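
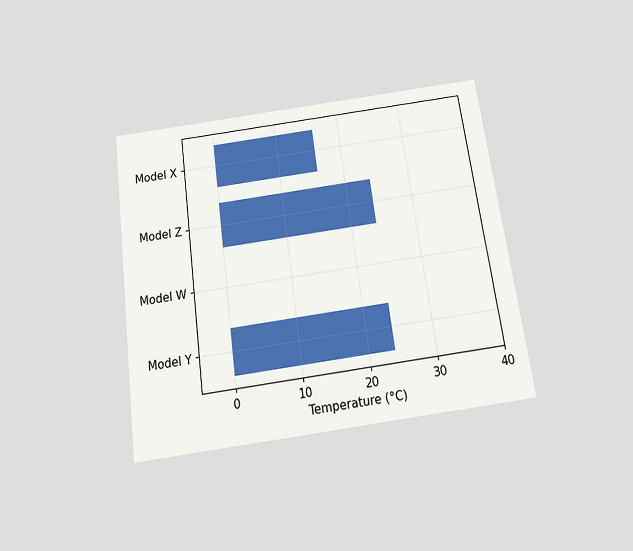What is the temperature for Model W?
The chart is tilted about 8° counter-clockwise and viewed slightly from below. Reading along the chart's x-axis, the Model W bar reaches 0°C.

0°C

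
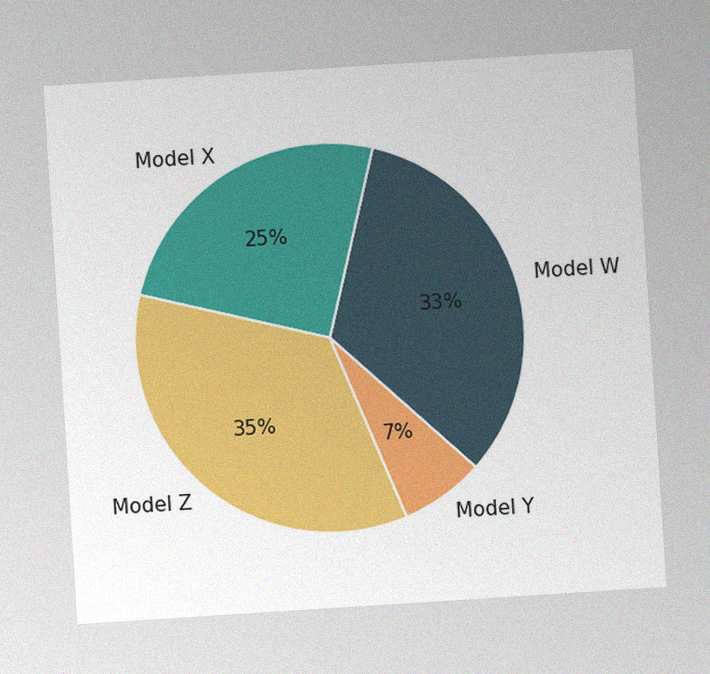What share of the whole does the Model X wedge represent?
The chart is tilted about 4° counter-clockwise, with some photo noise. The Model X slice takes up 25% of the pie.

25%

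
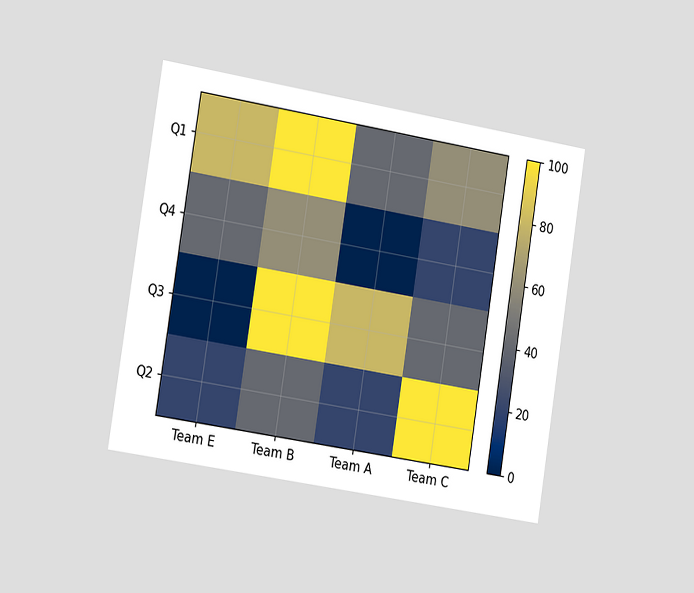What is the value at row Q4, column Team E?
The chart is tilted about 9° clockwise and viewed slightly from the left. Matching cell (Q4, Team E) against the colorbar gives 40.

40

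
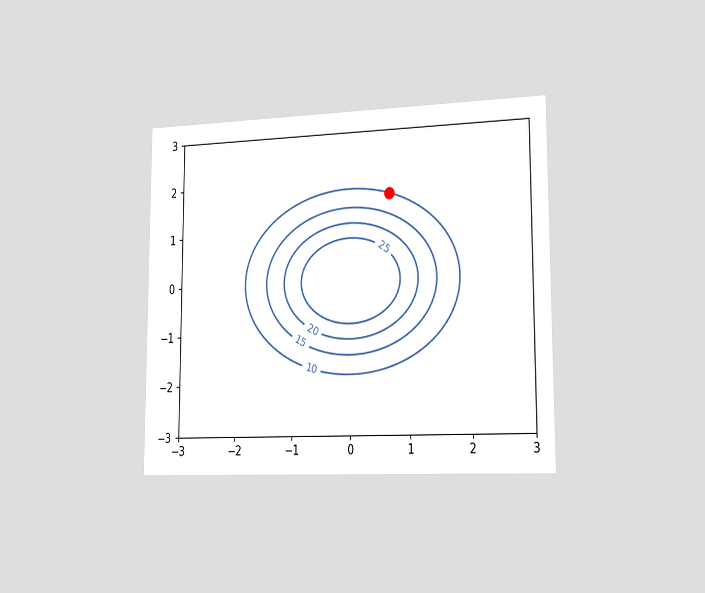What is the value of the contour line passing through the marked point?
10

The chart is viewed slightly from the right. The marked point sits on the contour labelled 10.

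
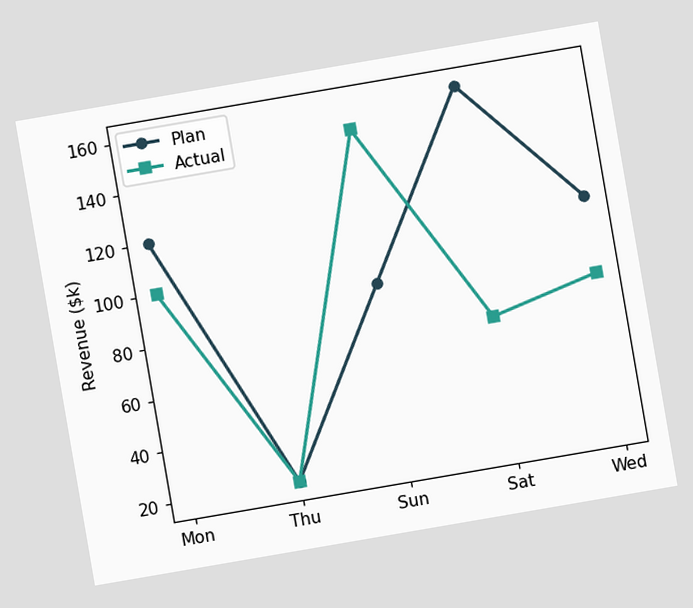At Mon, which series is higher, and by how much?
The chart is tilted about 10° counter-clockwise. At Mon, Plan sits above the other line by $20k.

Plan, by $20k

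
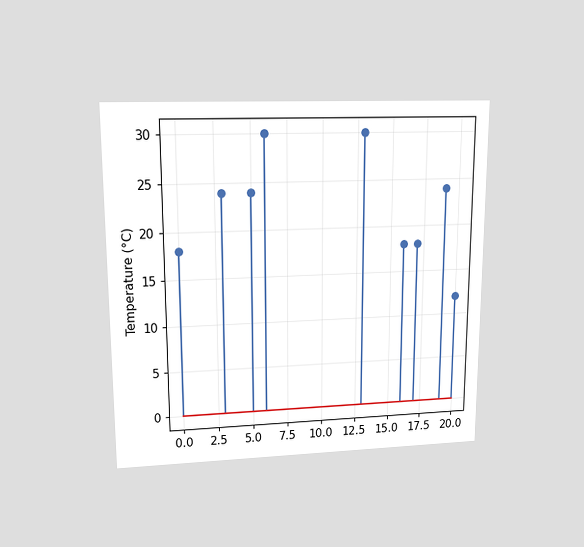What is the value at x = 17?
18°C

The chart is viewed at a slight angle. The stem at x=17 reaches 18°C.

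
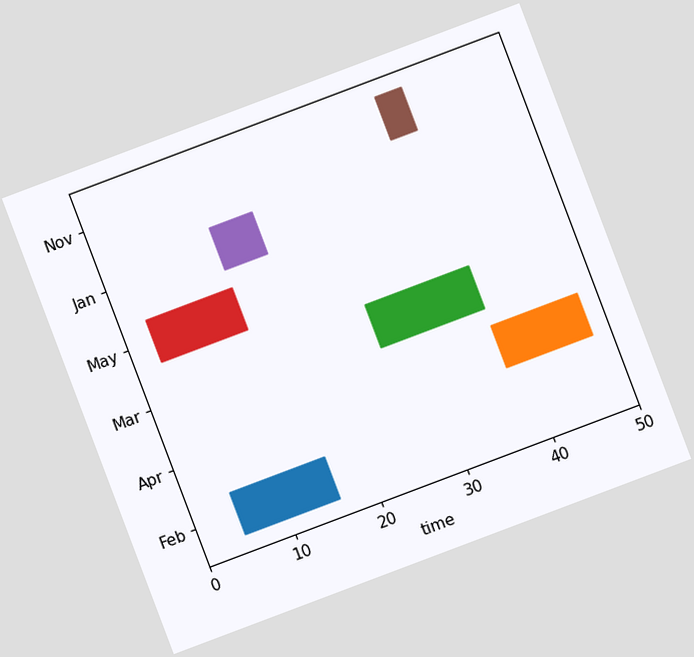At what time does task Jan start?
The chart is tilted about 21° counter-clockwise. The Jan bar begins at t=13.

13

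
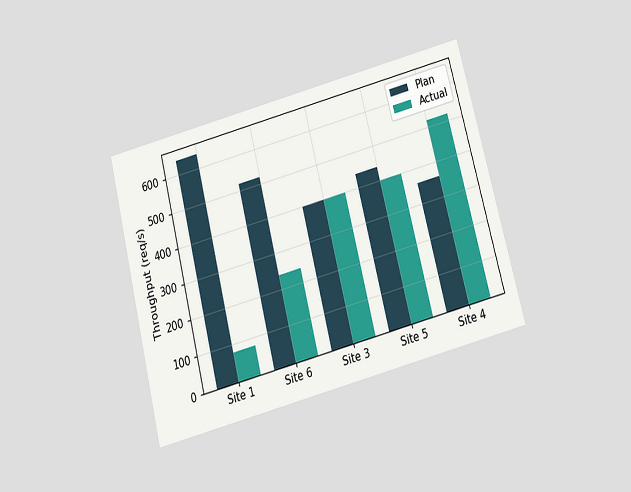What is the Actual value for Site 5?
400req/s

The chart is tilted about 15° counter-clockwise and viewed slightly from below. The Actual bar at Site 5 reaches 400req/s on the y-axis.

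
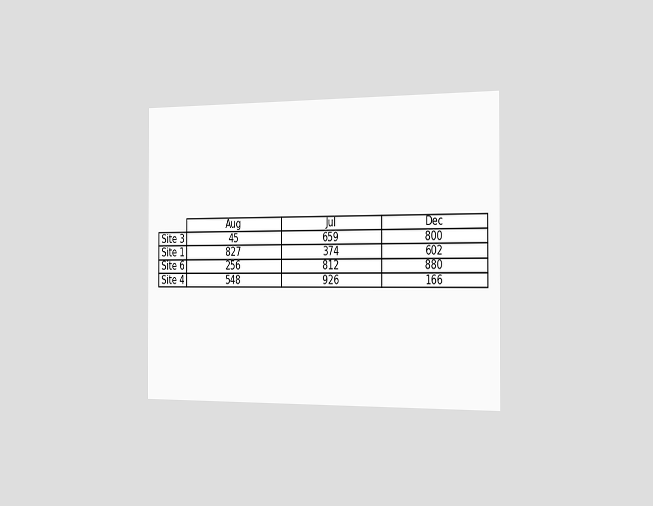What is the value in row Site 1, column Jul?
374

The chart is viewed slightly from the right. The (Site 1, Jul) cell reads 374.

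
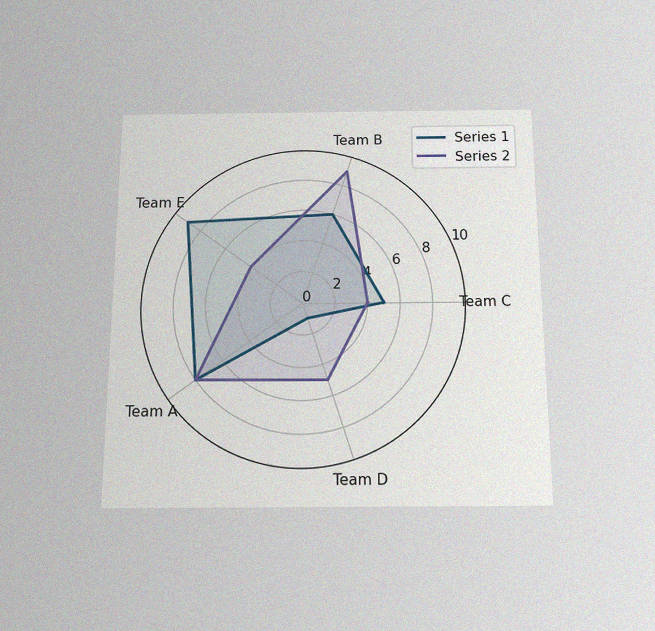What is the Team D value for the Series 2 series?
5

The chart is viewed slightly from below, with some photo noise. On the Team D axis, Series 2 reaches 5.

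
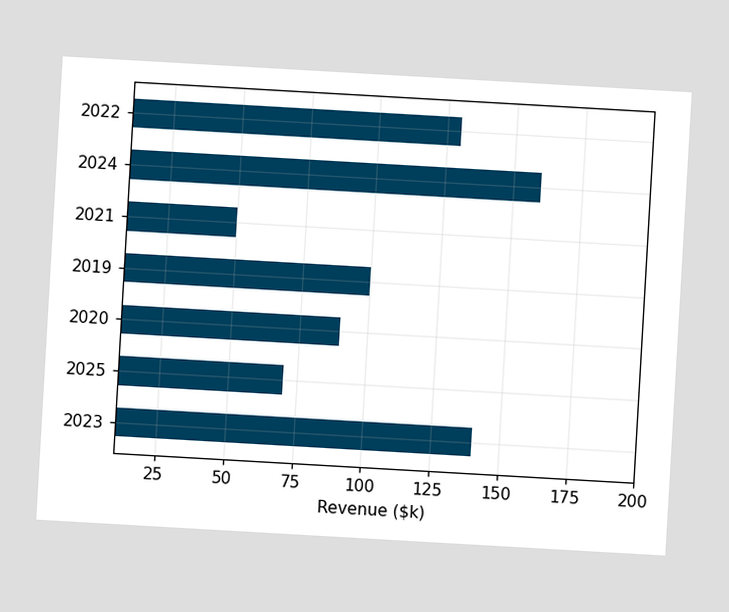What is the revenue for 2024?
The chart is tilted about 3° clockwise. Reading along the chart's x-axis, the 2024 bar reaches $160k.

$160k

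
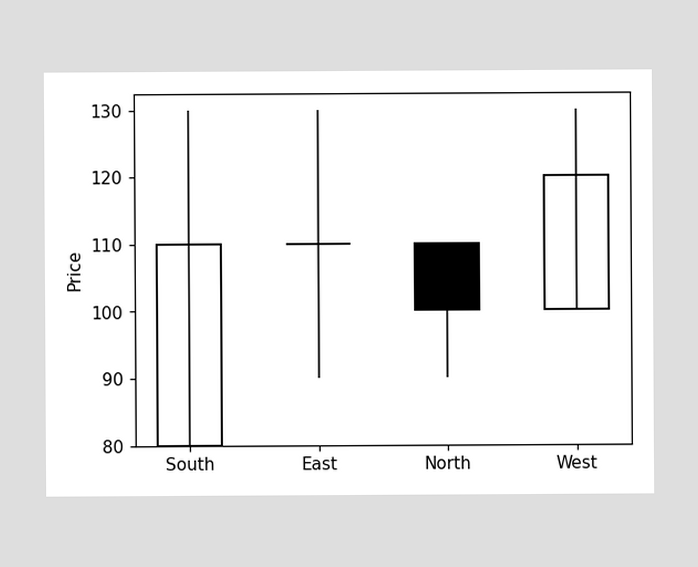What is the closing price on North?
100

The North candle closes at 100.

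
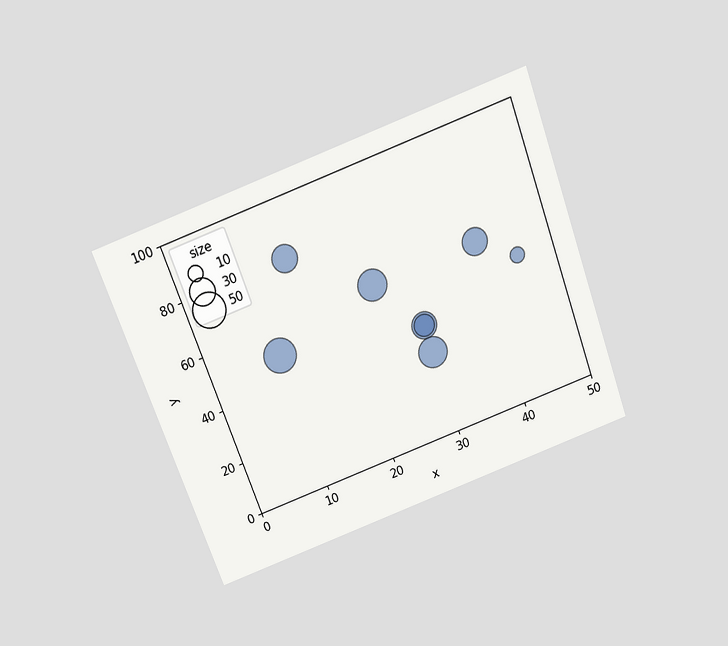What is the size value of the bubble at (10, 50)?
50

The chart is tilted about 20° counter-clockwise and viewed slightly from above. Matching the bubble at (10, 50) against the size legend gives 50.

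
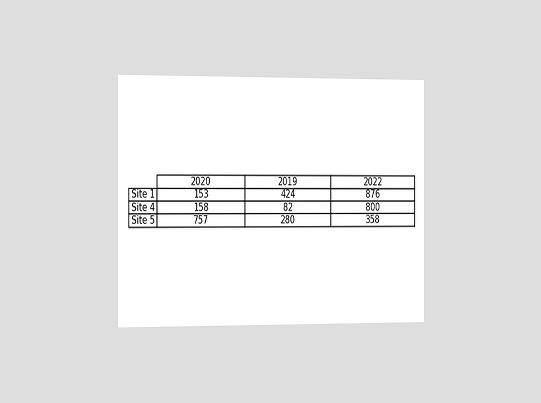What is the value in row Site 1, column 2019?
424

The chart is viewed slightly from the left. The (Site 1, 2019) cell reads 424.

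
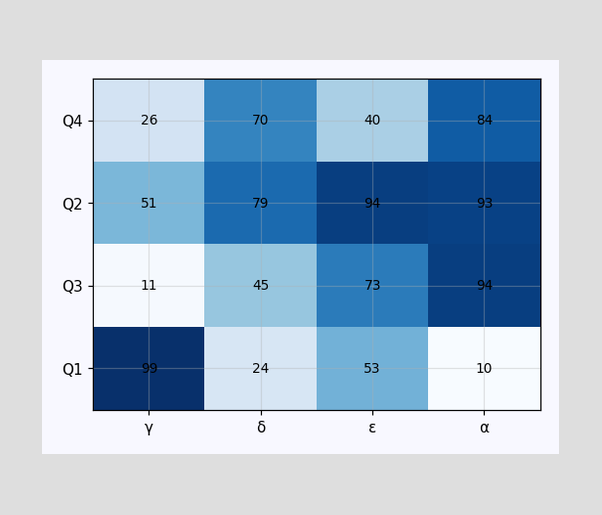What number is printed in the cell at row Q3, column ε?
The (Q3, ε) cell reads 73.

73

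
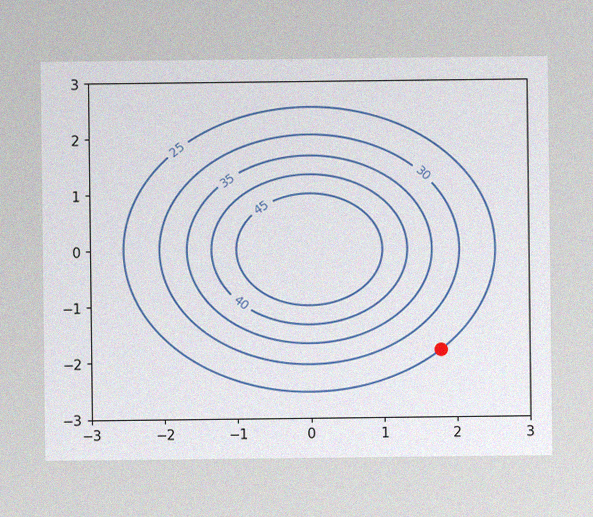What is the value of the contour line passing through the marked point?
25

The image has some photo noise and uneven lighting. The marked point sits on the contour labelled 25.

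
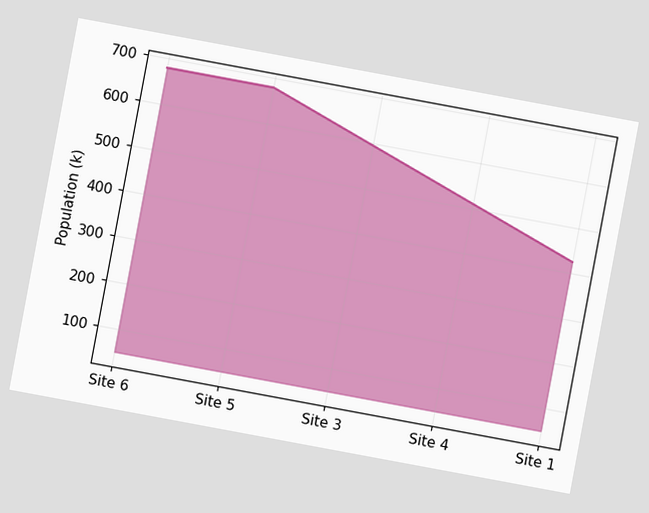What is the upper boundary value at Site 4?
510k

The chart is tilted about 11° clockwise. At Site 4 the upper boundary is at 510k.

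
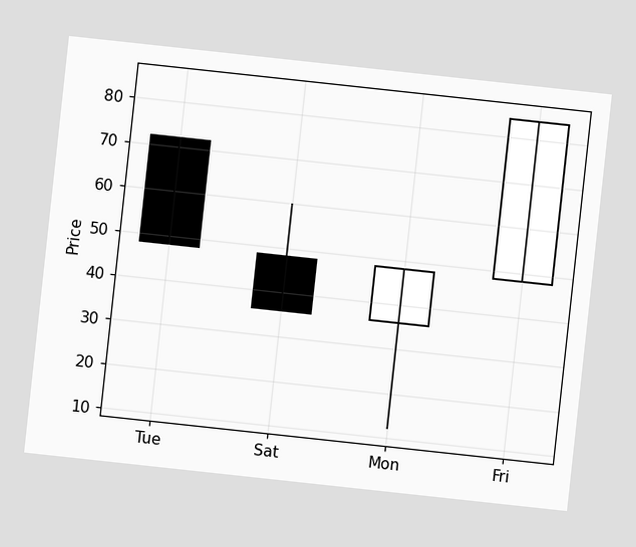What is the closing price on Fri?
84

The chart is tilted about 6° clockwise. The Fri candle closes at 84.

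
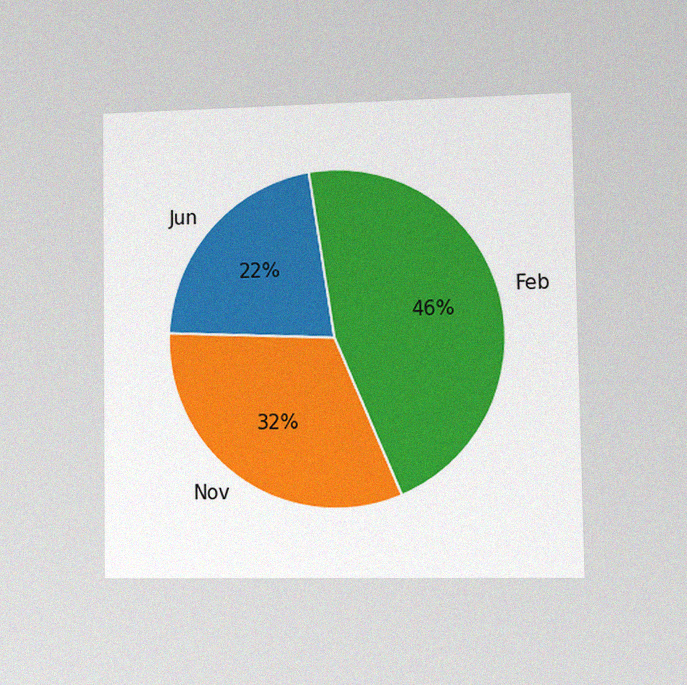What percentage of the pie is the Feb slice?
The chart is viewed slightly from the right, with some photo noise. The Feb slice takes up 46% of the pie.

46%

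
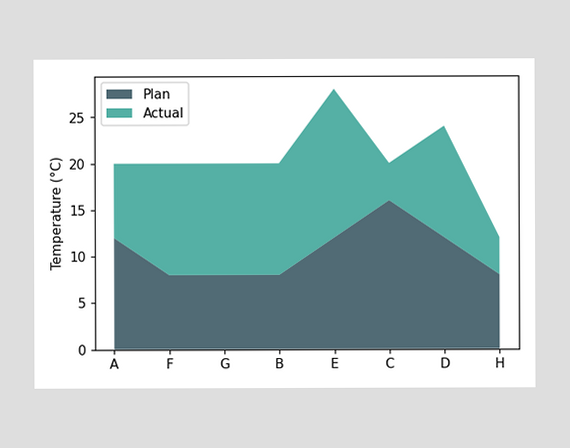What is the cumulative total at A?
The stacked total at A reaches 20°C.

20°C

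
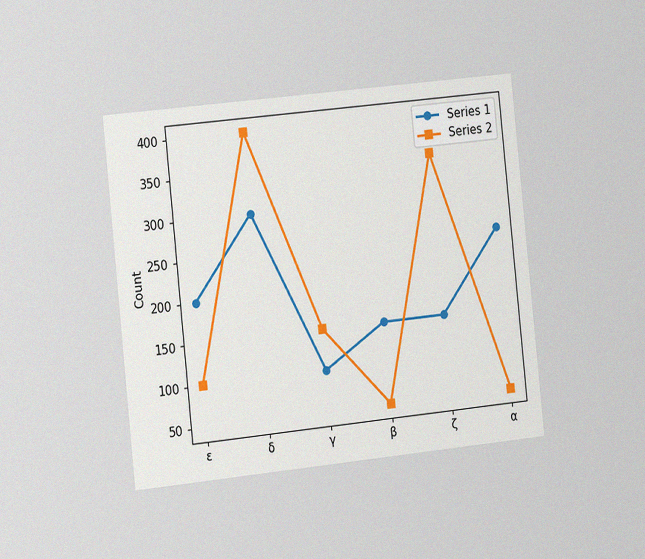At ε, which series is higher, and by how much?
The chart is tilted about 6° counter-clockwise and viewed slightly from the left, with some photo noise. At ε, Series 1 sits above the other line by 100.

Series 1, by 100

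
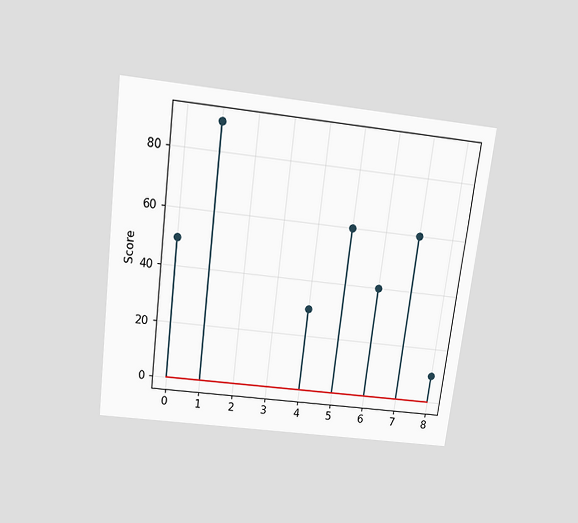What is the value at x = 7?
The chart is tilted about 7° clockwise and viewed slightly from above. The stem at x=7 reaches 60.

60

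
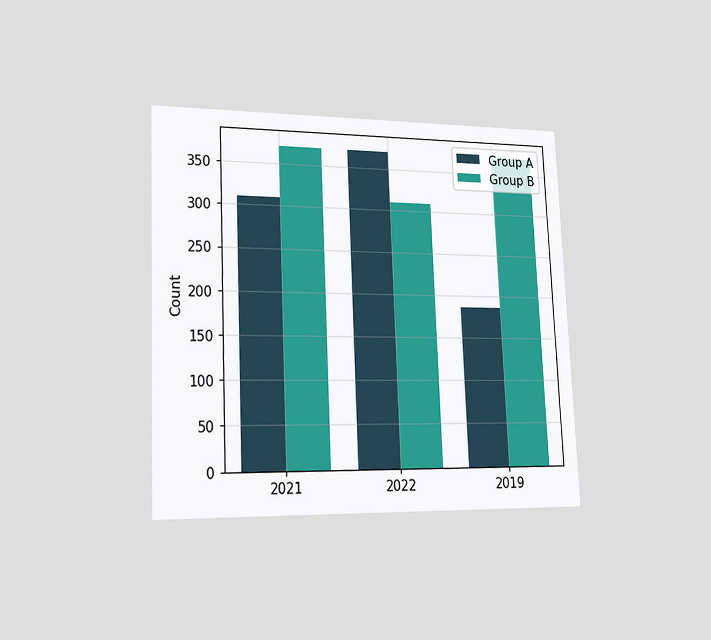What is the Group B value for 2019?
The chart is tilted about 2° counter-clockwise and viewed slightly from the left. The Group B bar at 2019 reaches 372 on the y-axis.

372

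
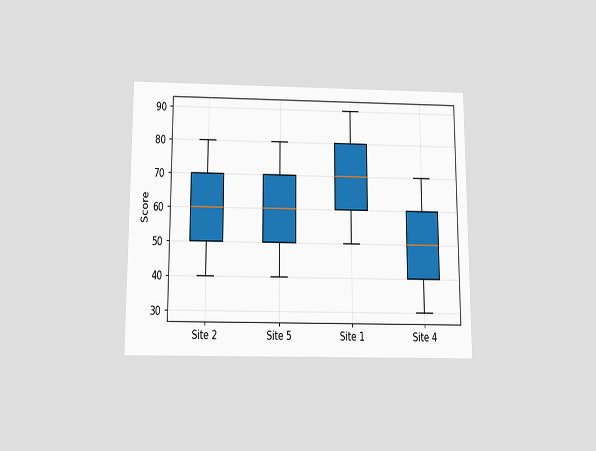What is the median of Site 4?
The chart is viewed slightly from below. The median line in the Site 4 box sits at 50.

50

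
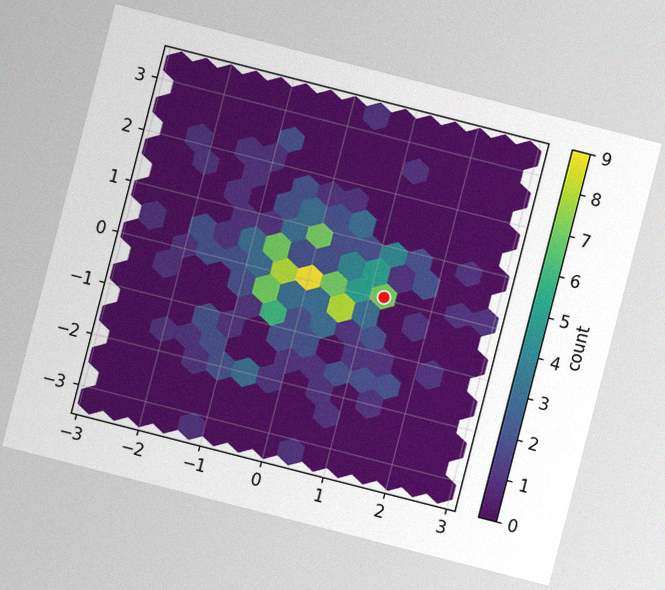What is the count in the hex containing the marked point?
7

The chart is tilted about 14° clockwise, with some photo noise. The marked hex reads 7 on the colorbar.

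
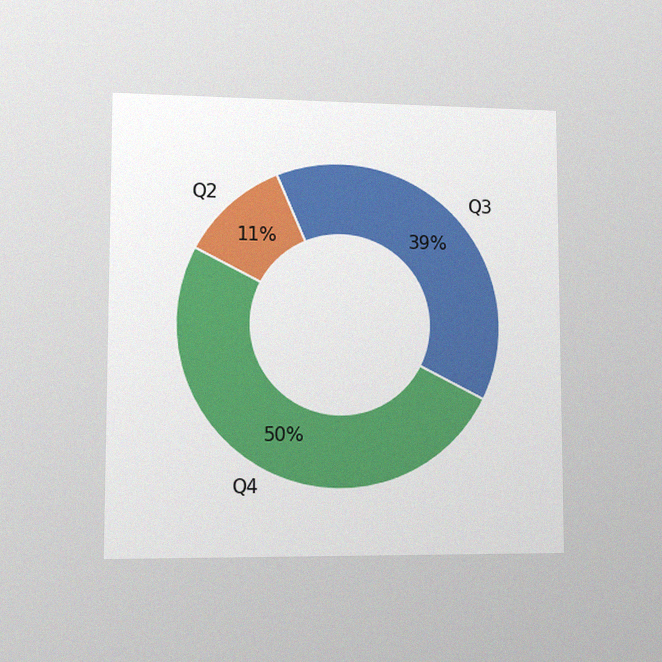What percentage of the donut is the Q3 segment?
The chart is viewed at a slight angle, with some photo noise. The Q3 segment takes up 39% of the ring.

39%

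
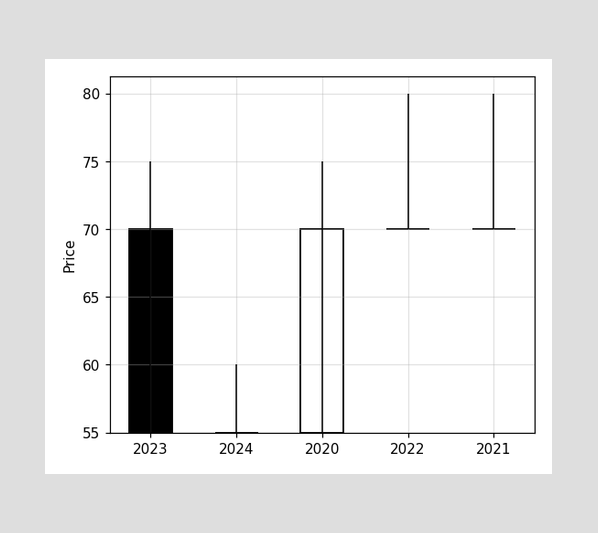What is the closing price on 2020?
70

The 2020 candle closes at 70.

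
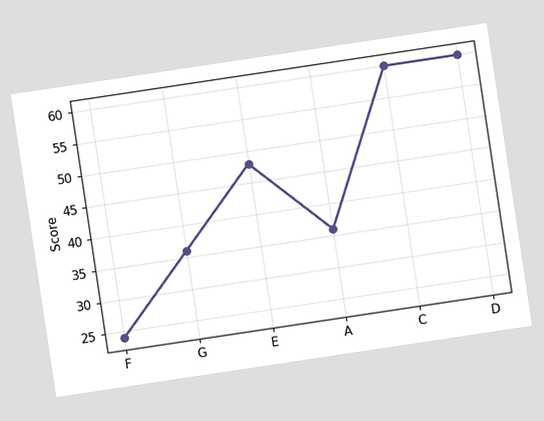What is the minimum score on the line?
24

The chart is tilted about 9° counter-clockwise. The lowest point is at F, and reading across to the y-axis gives 24.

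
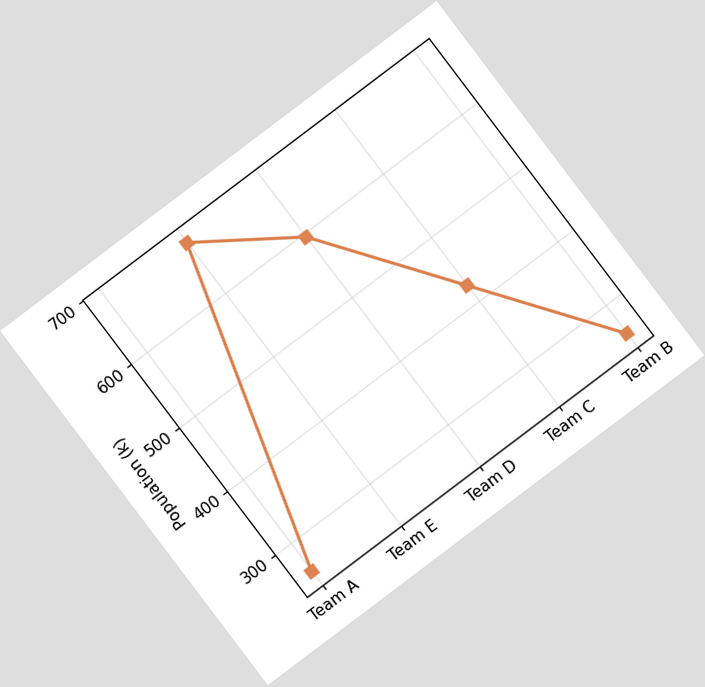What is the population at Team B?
255k

The chart is tilted about 37° counter-clockwise. At Team B, the line is at 255k.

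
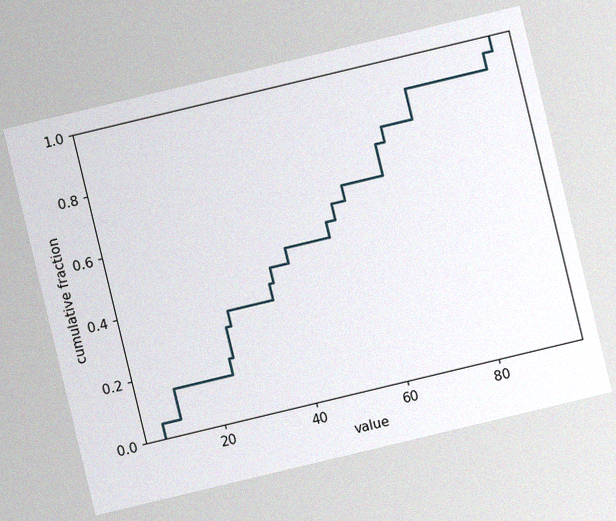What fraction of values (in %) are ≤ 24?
The chart is tilted about 13° counter-clockwise, with some photo noise. At x=24 the ECDF step is at 20%.

20%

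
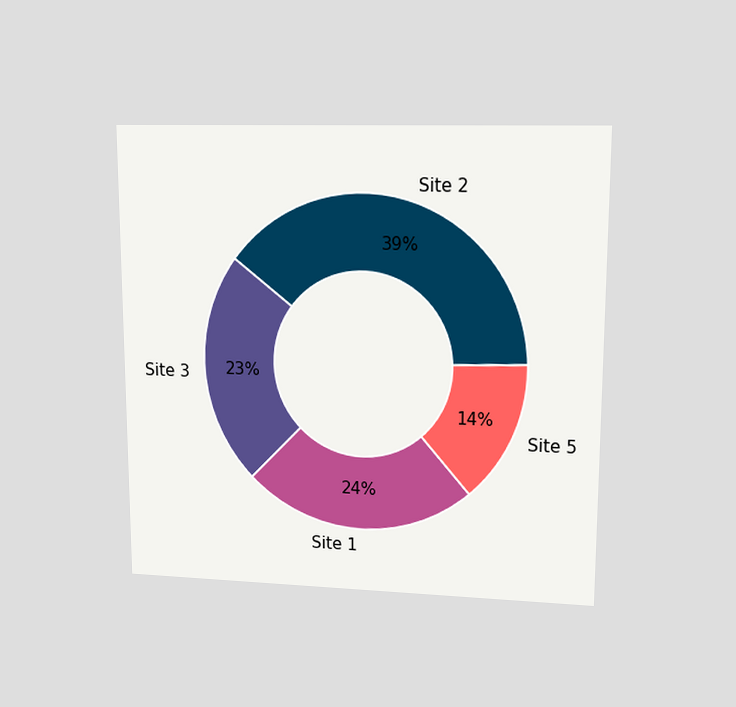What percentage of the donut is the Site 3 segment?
23%

The chart is viewed at a slight angle. The Site 3 segment takes up 23% of the ring.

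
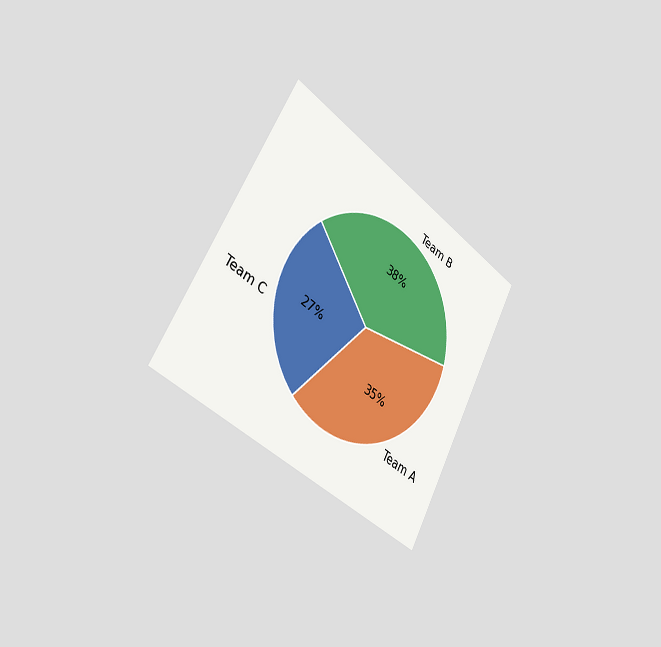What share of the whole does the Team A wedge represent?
The chart is tilted about 29° clockwise and viewed slightly from the left. The Team A slice takes up 35% of the pie.

35%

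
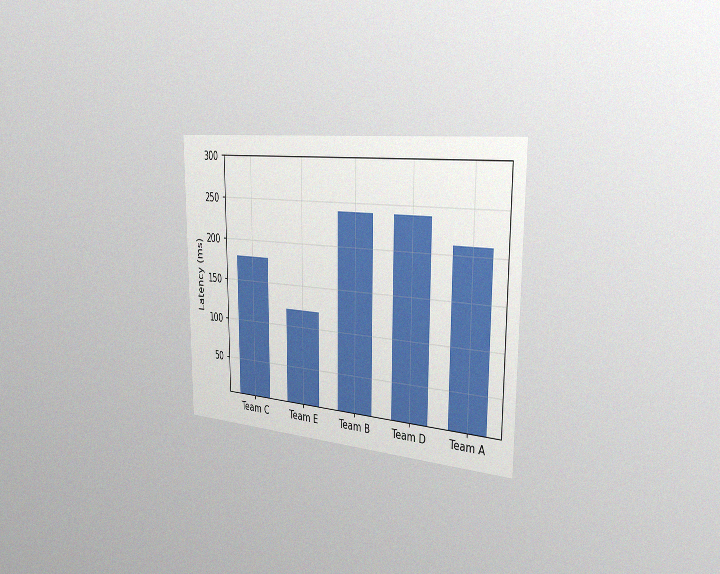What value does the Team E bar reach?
120ms

The chart is viewed slightly from the right, with some photo noise. Reading along the chart's y-axis, the Team E bar reaches 120ms.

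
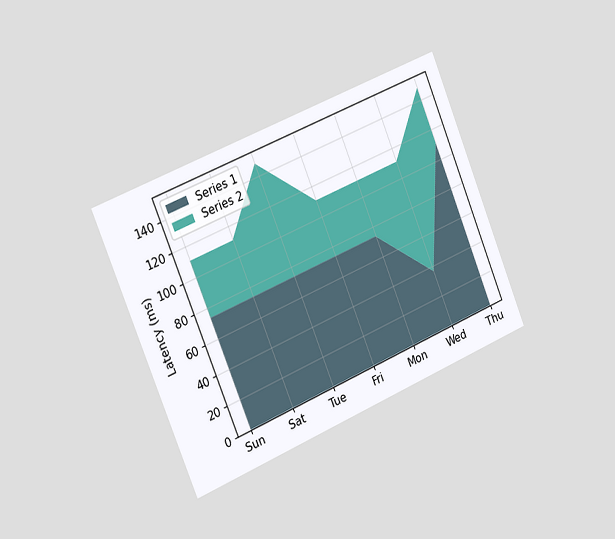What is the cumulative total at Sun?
111ms

The chart is tilted about 23° counter-clockwise and viewed slightly from the left. The stacked total at Sun reaches 111ms.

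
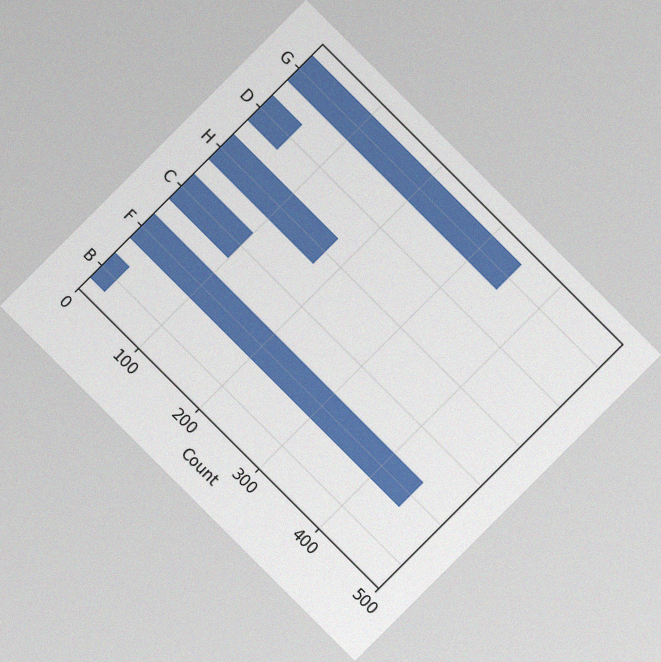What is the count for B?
25

The chart is tilted about 45° clockwise, with some photo noise. Reading along the chart's x-axis, the B bar reaches 25.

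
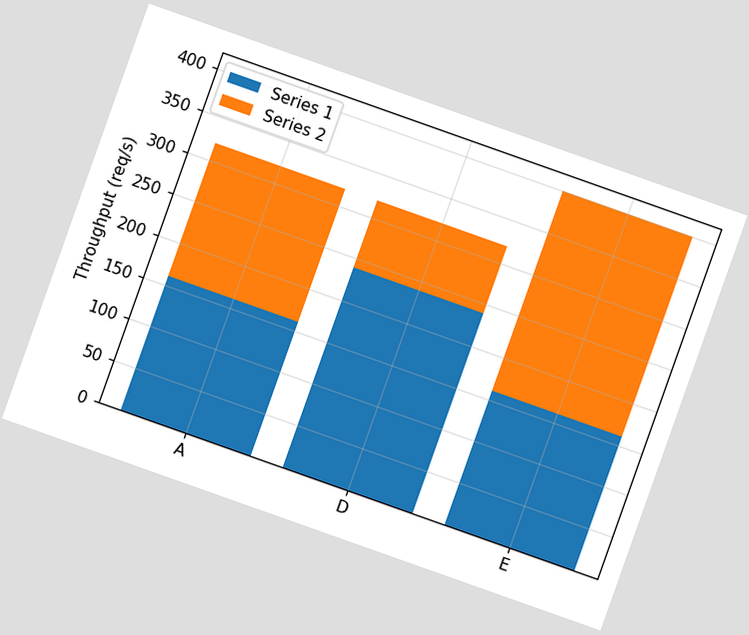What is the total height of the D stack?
The chart is tilted about 20° clockwise. The D stack's top reaches 320req/s on the y-axis.

320req/s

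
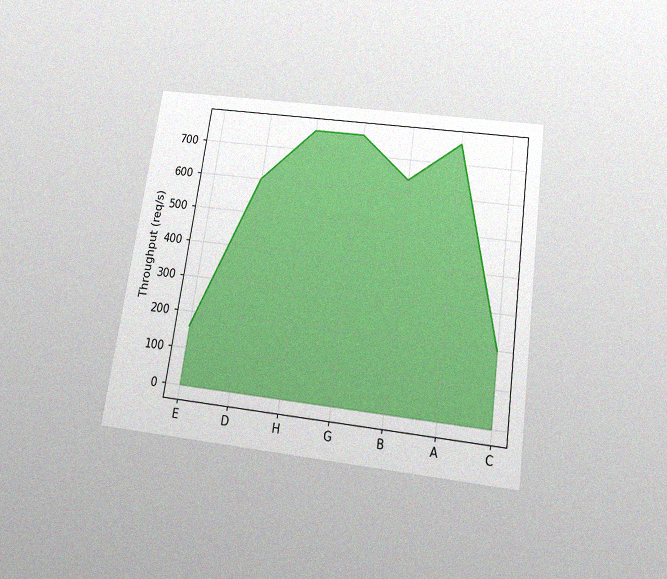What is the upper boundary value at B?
The chart is tilted about 8° clockwise and viewed slightly from below, with some photo noise. At B the upper boundary is at 640req/s.

640req/s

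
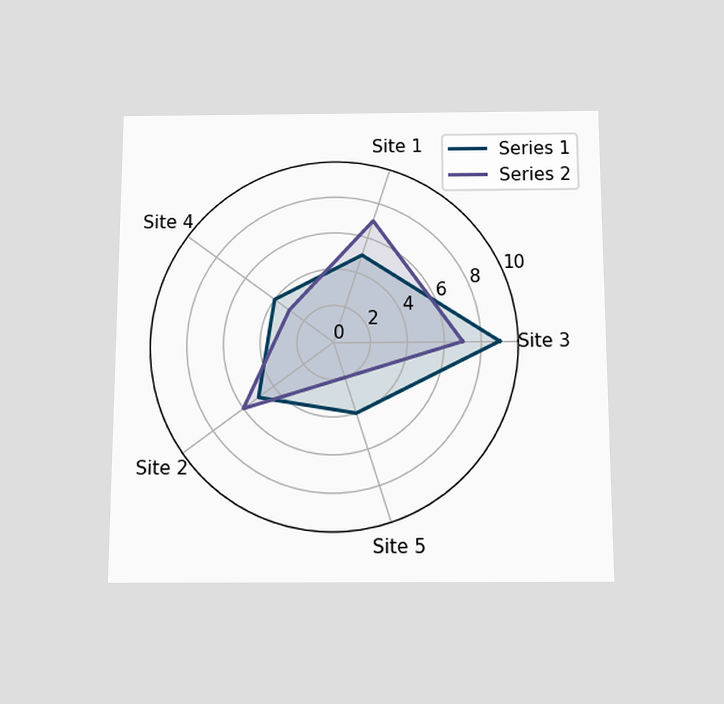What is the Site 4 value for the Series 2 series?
3

The chart is viewed slightly from below. On the Site 4 axis, Series 2 reaches 3.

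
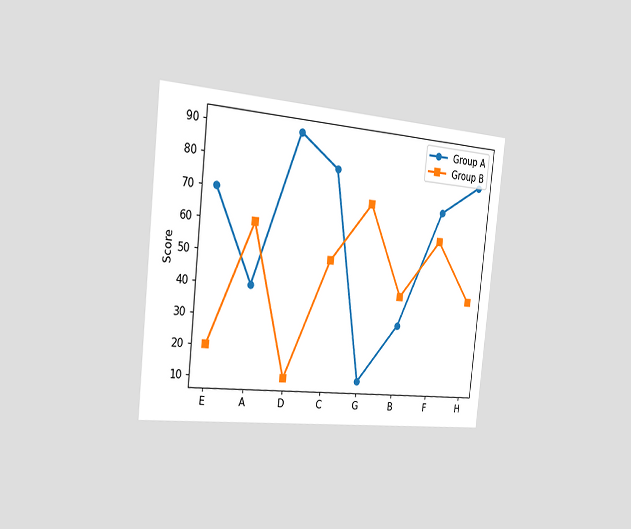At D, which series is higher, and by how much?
Group A, by 80

The chart is tilted about 6° clockwise and viewed slightly from the left. At D, Group A sits above the other line by 80.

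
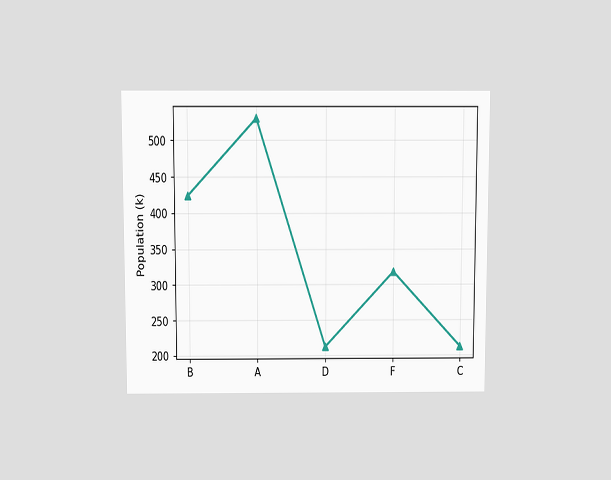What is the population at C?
The chart is viewed slightly from above. At C, the line is at 212k.

212k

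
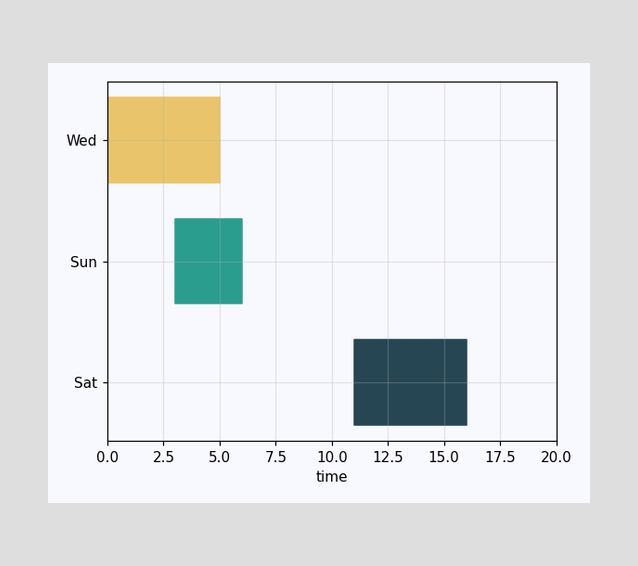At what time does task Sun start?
3

The Sun bar begins at t=3.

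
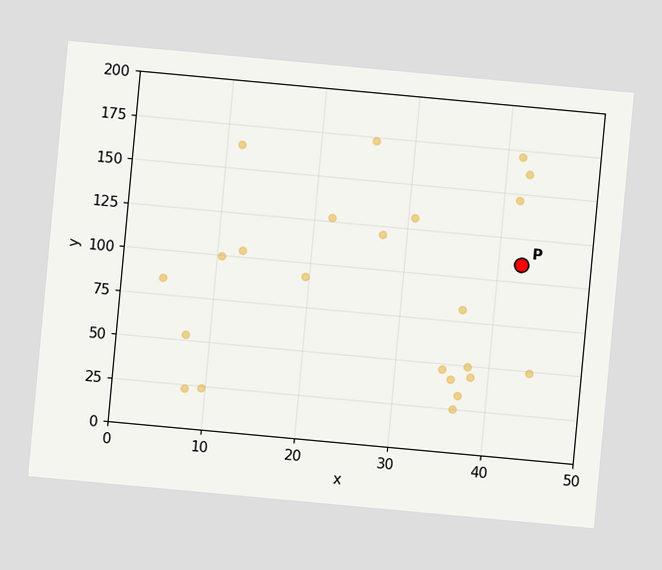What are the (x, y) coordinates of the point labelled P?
(42.5, 110)

The chart is tilted about 5° clockwise. Following the gridlines from P to each axis, P sits at (42.5, 110).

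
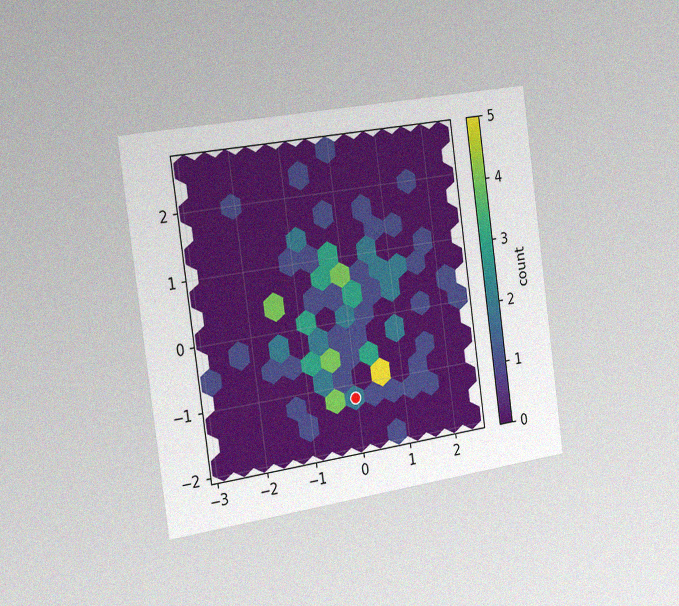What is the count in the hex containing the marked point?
2

The chart is tilted about 8° counter-clockwise and viewed slightly from the left, with some photo noise. The marked hex reads 2 on the colorbar.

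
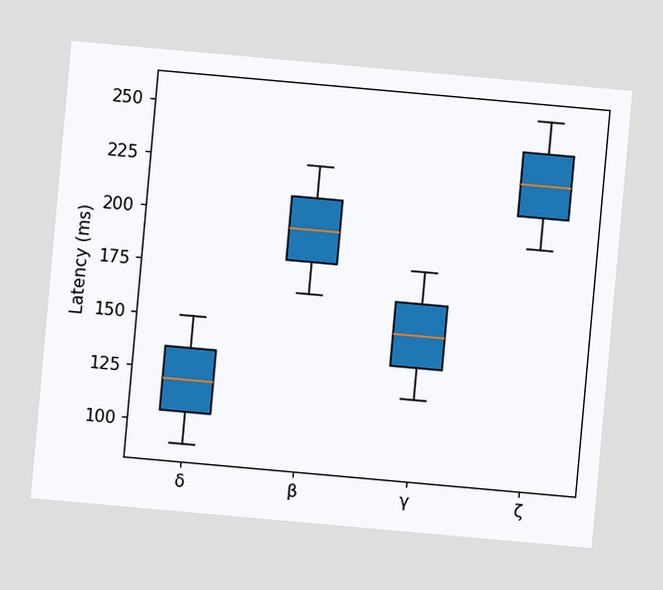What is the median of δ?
The chart is tilted about 5° clockwise. The median line in the δ box sits at 120ms.

120ms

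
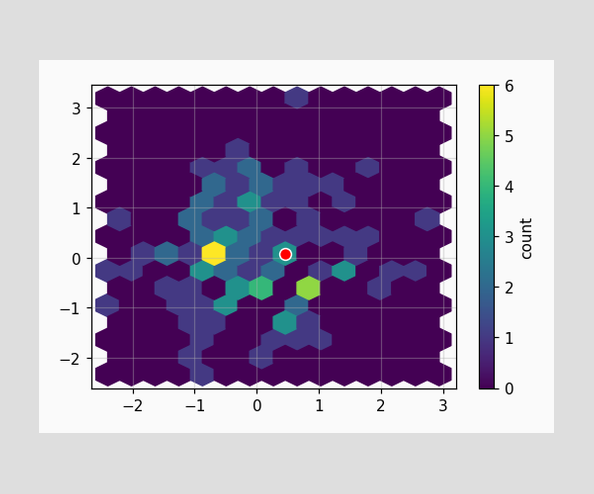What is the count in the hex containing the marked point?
3

The marked hex reads 3 on the colorbar.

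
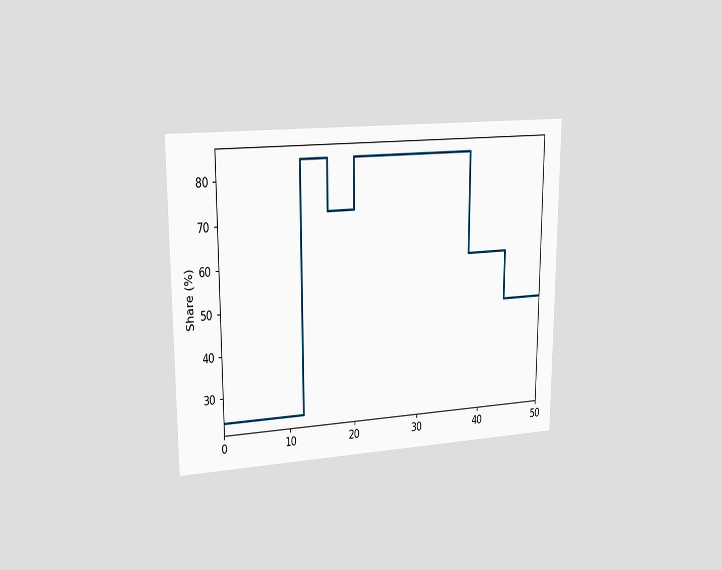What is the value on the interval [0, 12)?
24%

The chart is viewed slightly from the left. On [0, 12) the step sits at 24%.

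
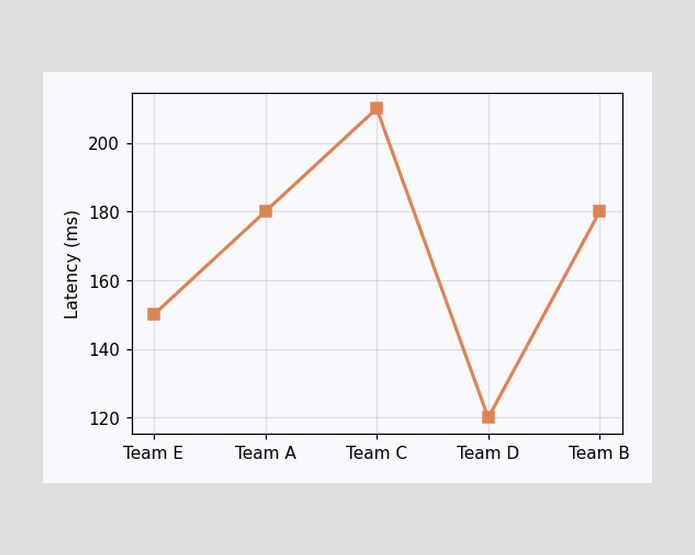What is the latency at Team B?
At Team B, the line is at 180ms.

180ms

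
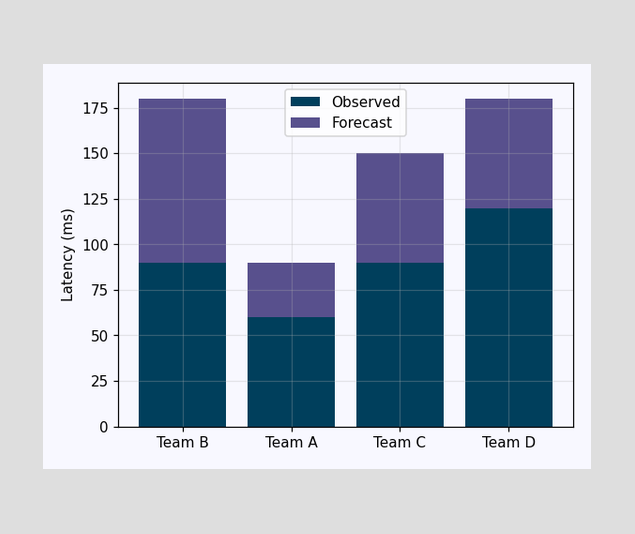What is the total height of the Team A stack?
90ms

The Team A stack's top reaches 90ms on the y-axis.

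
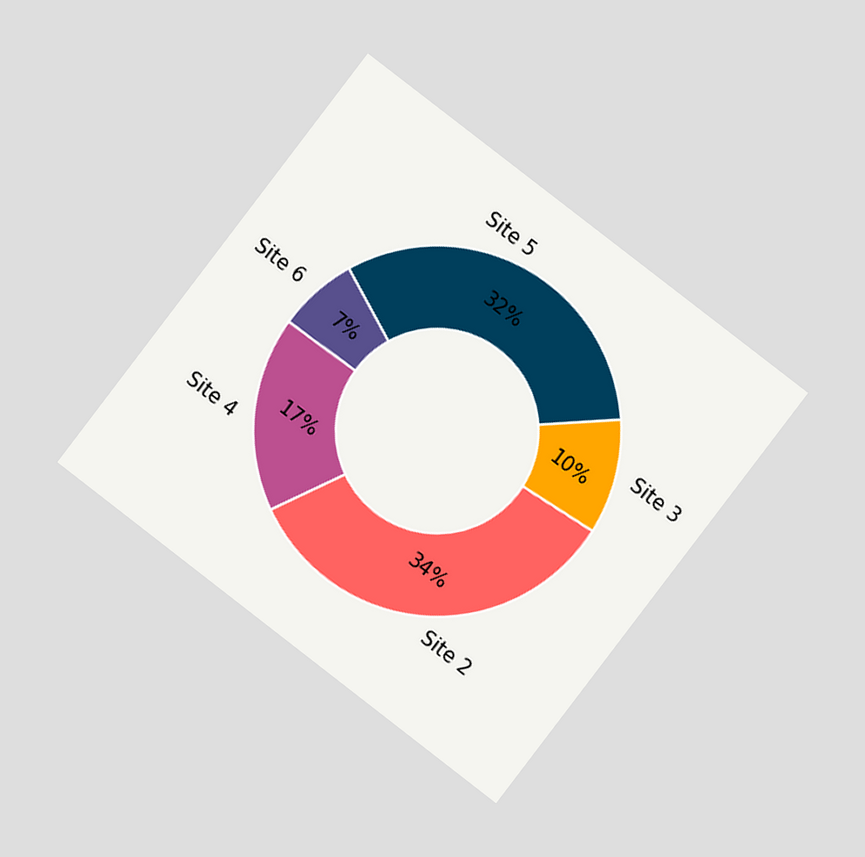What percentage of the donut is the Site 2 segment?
The chart is tilted about 37° clockwise and viewed at a slight angle. The Site 2 segment takes up 34% of the ring.

34%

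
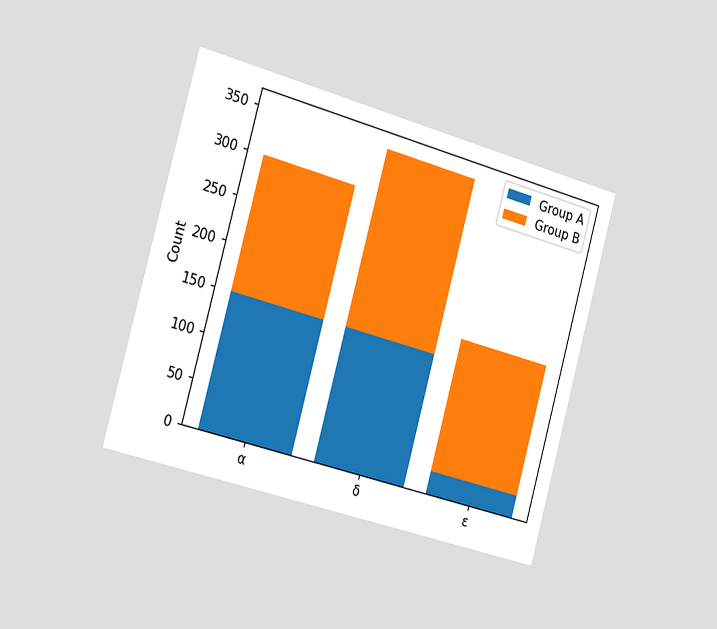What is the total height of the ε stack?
175

The chart is tilted about 15° clockwise and viewed slightly from the left. The ε stack's top reaches 175 on the y-axis.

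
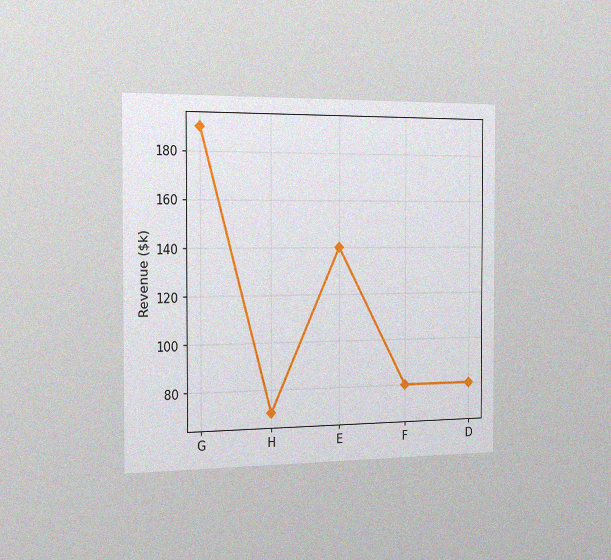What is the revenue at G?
The chart is viewed slightly from the left, with some photo noise. At G, the line is at $190k.

$190k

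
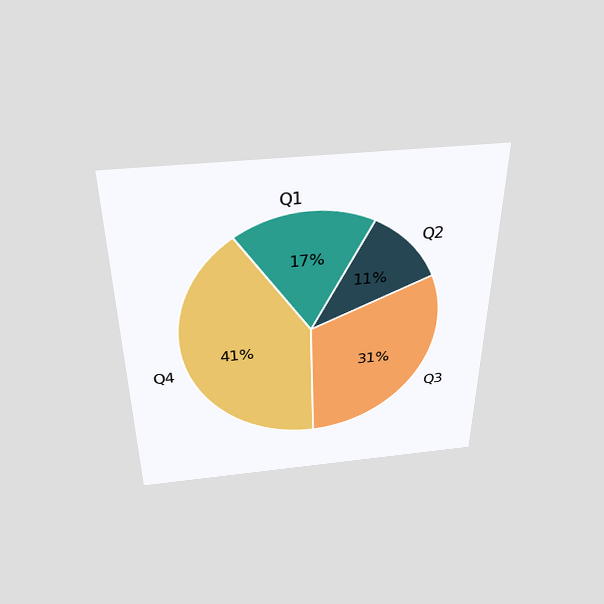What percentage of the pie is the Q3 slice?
The chart is viewed slightly from above. The Q3 slice takes up 31% of the pie.

31%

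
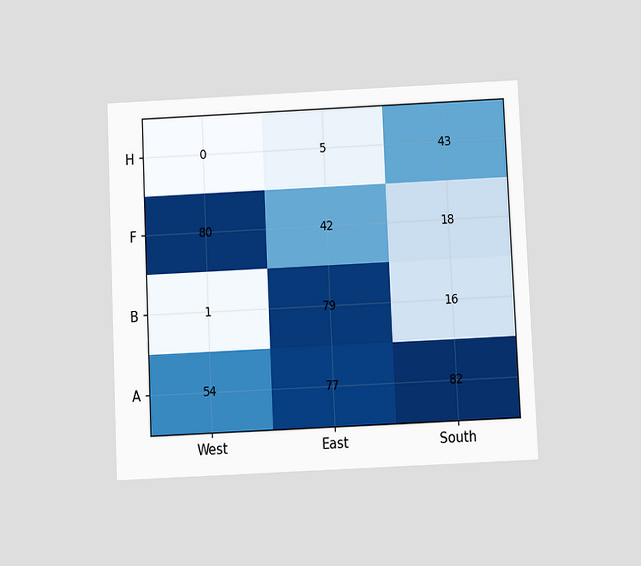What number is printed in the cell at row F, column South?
18

The chart is tilted about 3° counter-clockwise and viewed slightly from below. The (F, South) cell reads 18.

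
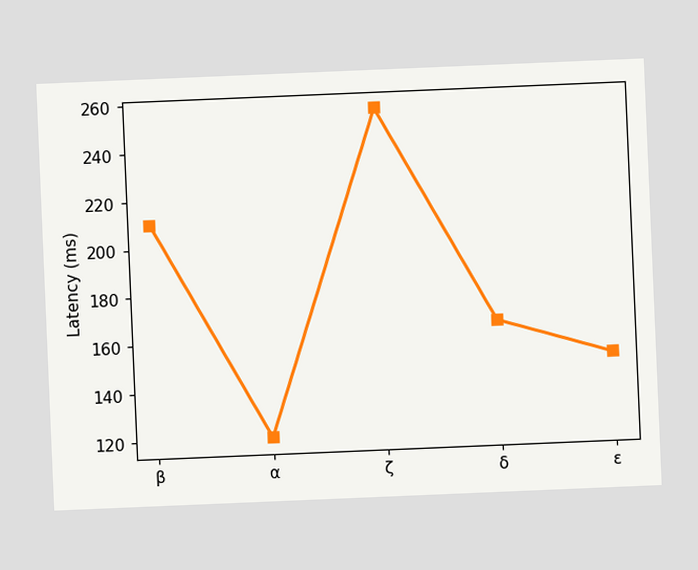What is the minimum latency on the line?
120ms

The chart is tilted about 2° counter-clockwise. The lowest point is at α, and reading across to the y-axis gives 120ms.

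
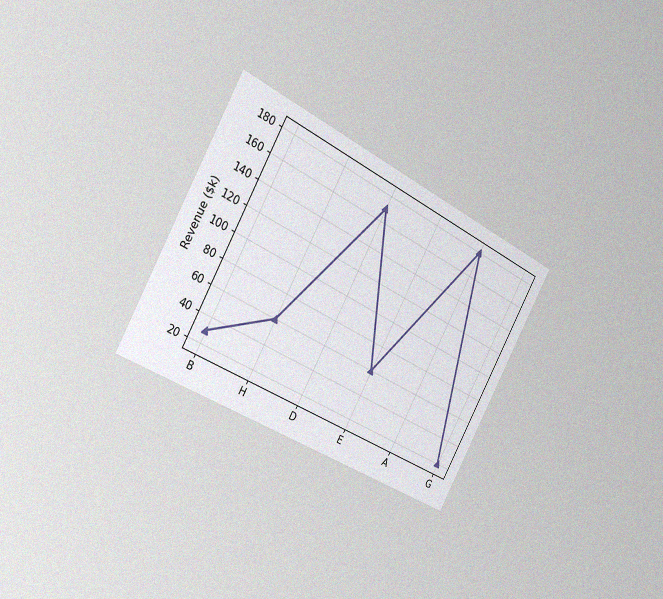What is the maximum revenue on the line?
$180k

The chart is tilted about 29° clockwise and viewed slightly from the left, with some photo noise. The highest point is at A, and reading across to the y-axis gives $180k.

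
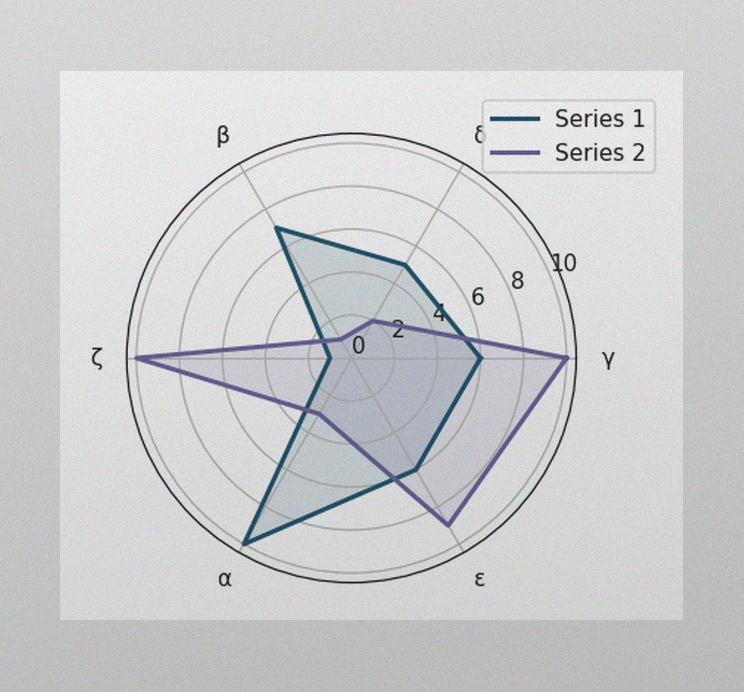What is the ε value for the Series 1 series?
6

The image has some photo noise and uneven lighting. On the ε axis, Series 1 reaches 6.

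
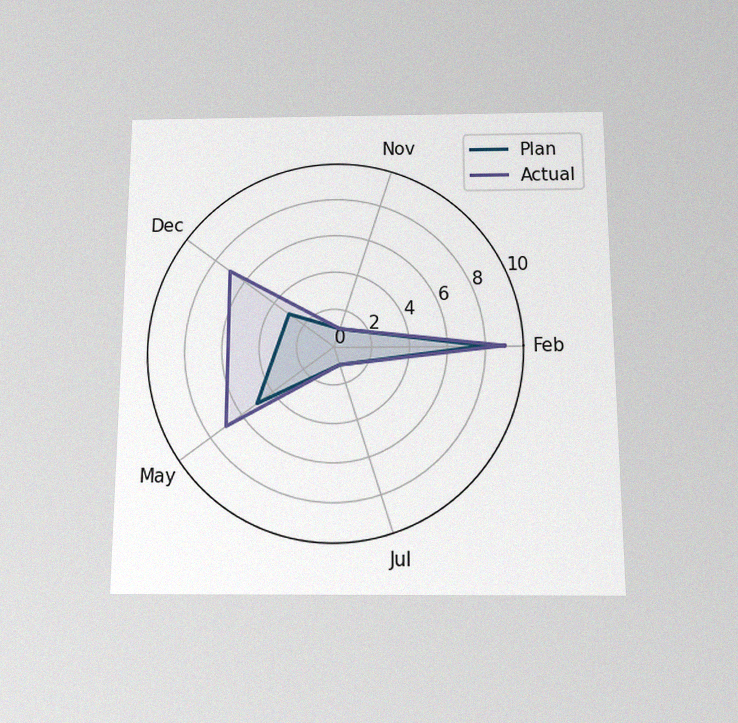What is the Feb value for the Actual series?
The chart is viewed slightly from below, with some photo noise. On the Feb axis, Actual reaches 9.

9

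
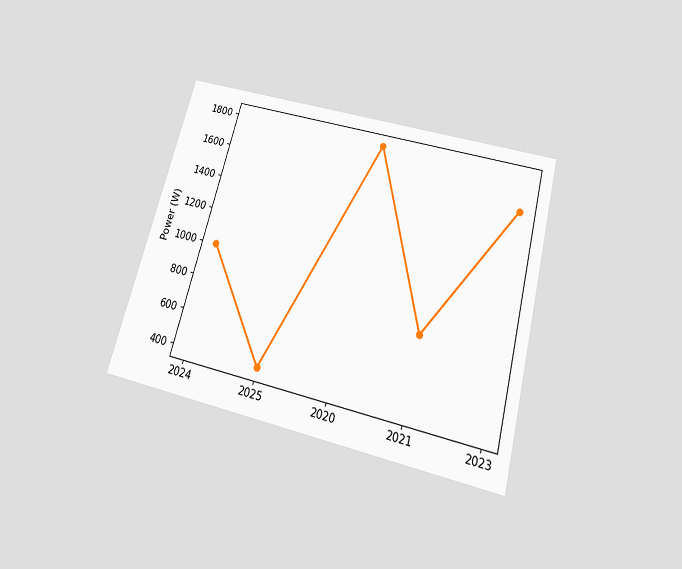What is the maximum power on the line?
1800W

The chart is tilted about 15° clockwise and viewed slightly from below. The highest point is at 2020, and reading across to the y-axis gives 1800W.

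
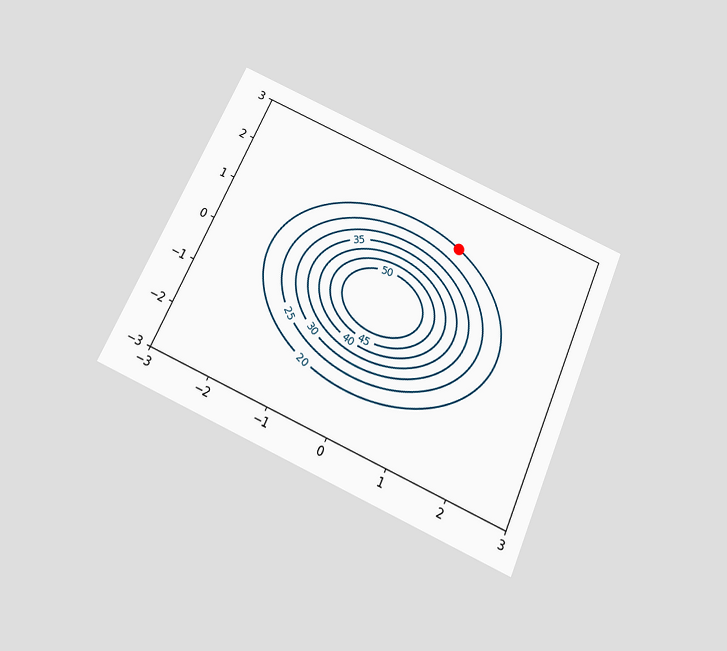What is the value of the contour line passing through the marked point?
20

The chart is tilted about 24° clockwise and viewed slightly from below. The marked point sits on the contour labelled 20.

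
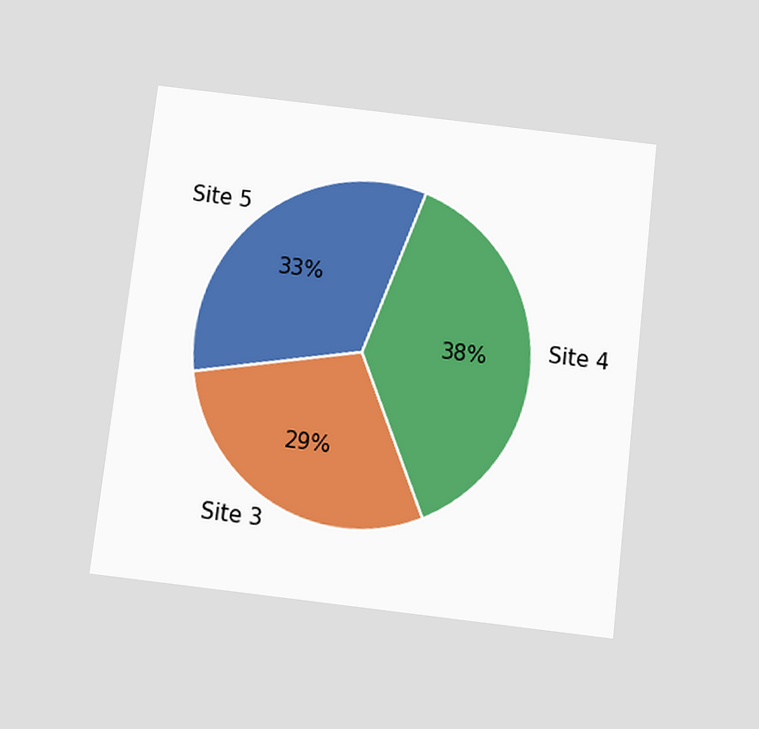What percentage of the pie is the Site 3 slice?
The chart is tilted about 7° clockwise and viewed slightly from below. The Site 3 slice takes up 29% of the pie.

29%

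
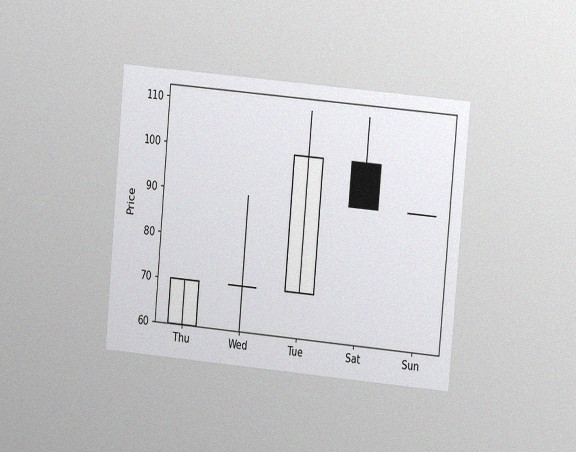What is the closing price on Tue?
The chart is tilted about 5° clockwise and viewed at a slight angle, with some photo noise. The Tue candle closes at 100.

100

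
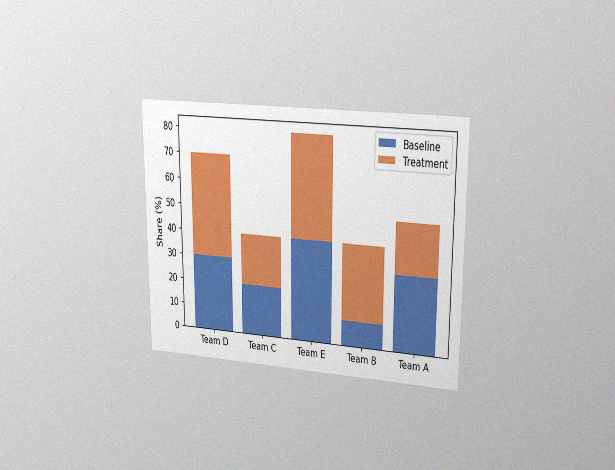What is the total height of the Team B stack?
40%

The chart is viewed at a slight angle, with some photo noise. The Team B stack's top reaches 40% on the y-axis.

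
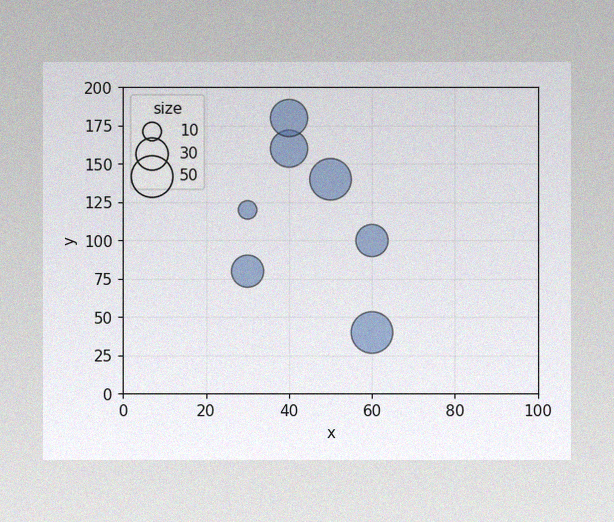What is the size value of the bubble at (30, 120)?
10

The image has some photo noise and uneven lighting. Matching the bubble at (30, 120) against the size legend gives 10.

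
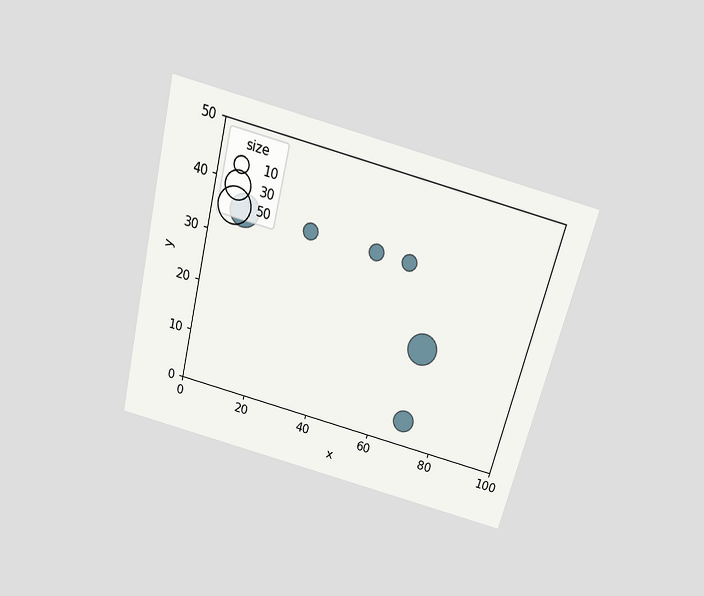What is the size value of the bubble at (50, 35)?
The chart is tilted about 14° clockwise and viewed slightly from above. Matching the bubble at (50, 35) against the size legend gives 10.

10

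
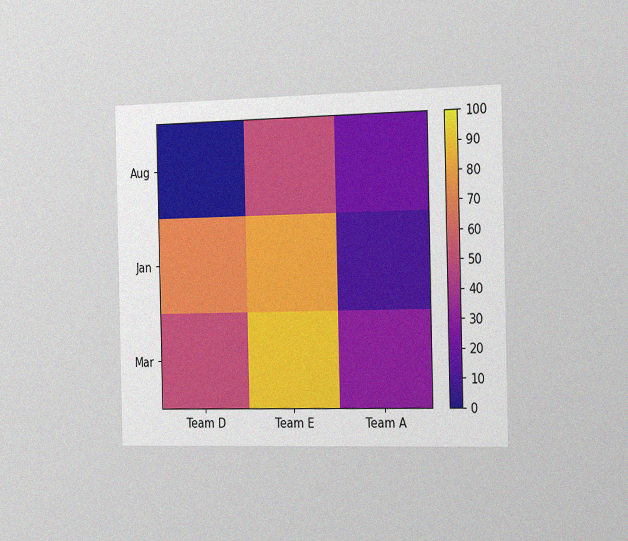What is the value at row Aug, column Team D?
The chart is viewed slightly from the right, with some photo noise. Matching cell (Aug, Team D) against the colorbar gives 0.

0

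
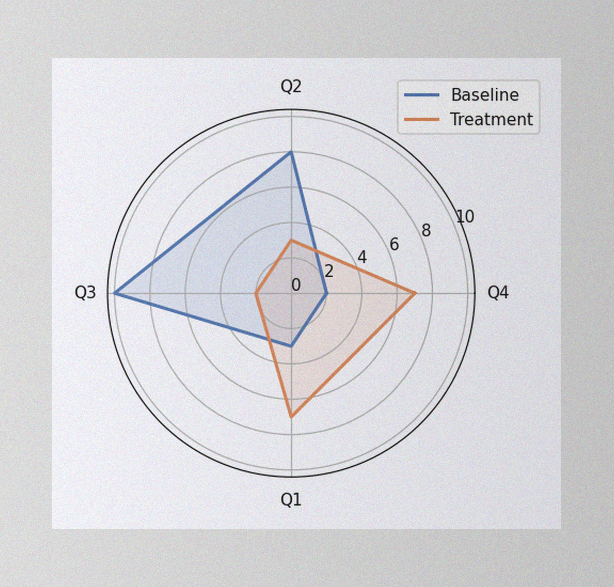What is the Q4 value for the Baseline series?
2

The image has some photo noise and uneven lighting. On the Q4 axis, Baseline reaches 2.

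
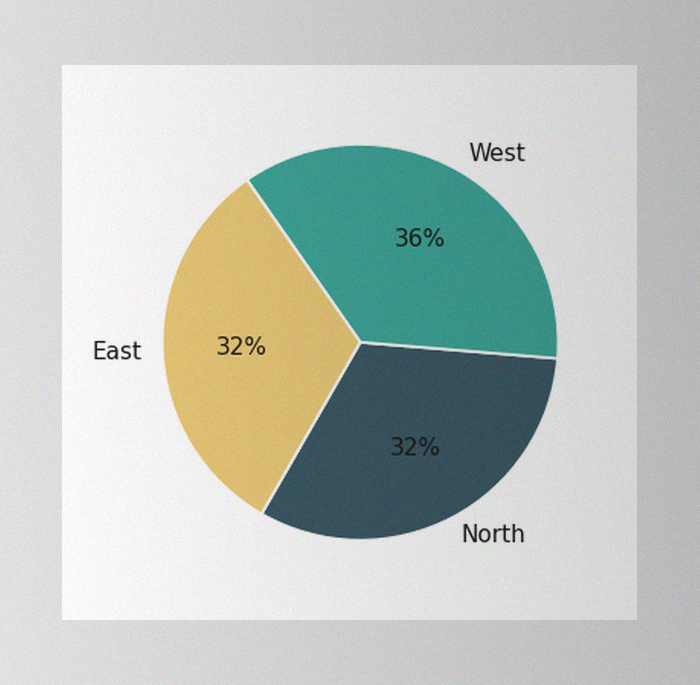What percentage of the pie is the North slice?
32%

The image has some photo noise and uneven lighting. The North slice takes up 32% of the pie.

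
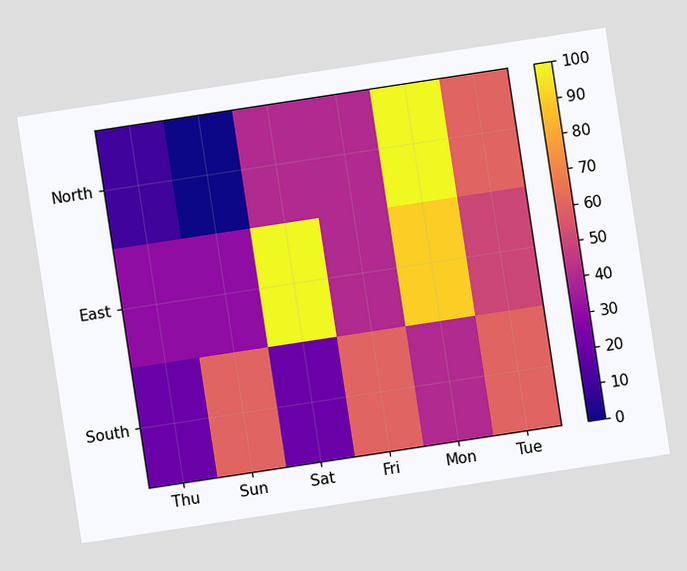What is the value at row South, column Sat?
20

The chart is tilted about 9° counter-clockwise. Matching cell (South, Sat) against the colorbar gives 20.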